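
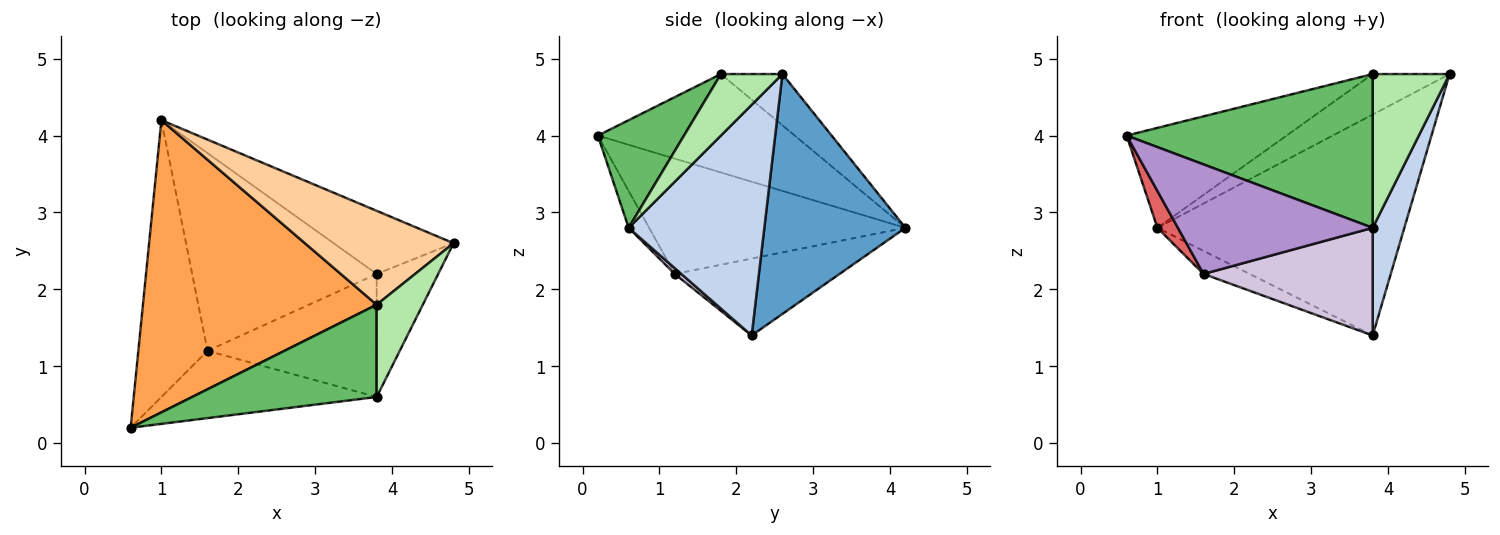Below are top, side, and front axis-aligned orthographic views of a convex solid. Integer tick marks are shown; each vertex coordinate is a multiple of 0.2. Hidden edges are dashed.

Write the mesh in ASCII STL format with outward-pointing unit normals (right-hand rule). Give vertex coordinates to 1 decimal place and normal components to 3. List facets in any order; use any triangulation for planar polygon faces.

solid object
 facet normal 0.482 0.843 -0.241
  outer loop
   vertex 3.8 2.2 1.4
   vertex 1.0 4.2 2.8
   vertex 4.8 2.6 4.8
  endloop
 endfacet
 facet normal 0.943 -0.220 -0.251
  outer loop
   vertex 3.8 0.6 2.8
   vertex 3.8 2.2 1.4
   vertex 4.8 2.6 4.8
  endloop
 endfacet
 facet normal -0.370 0.301 0.879
  outer loop
   vertex 3.8 1.8 4.8
   vertex 1.0 4.2 2.8
   vertex 0.6 0.2 4.0
  endloop
 endfacet
 facet normal -0.302 0.377 0.875
  outer loop
   vertex 3.8 1.8 4.8
   vertex 4.8 2.6 4.8
   vertex 1.0 4.2 2.8
  endloop
 endfacet
 facet normal 0.287 -0.821 0.493
  outer loop
   vertex 3.8 1.8 4.8
   vertex 0.6 0.2 4.0
   vertex 3.8 0.6 2.8
  endloop
 endfacet
 facet normal 0.566 -0.707 0.424
  outer loop
   vertex 3.8 1.8 4.8
   vertex 3.8 0.6 2.8
   vertex 4.8 2.6 4.8
  endloop
 endfacet
 facet normal -0.855 -0.068 -0.513
  outer loop
   vertex 1.6 1.2 2.2
   vertex 0.6 0.2 4.0
   vertex 1.0 4.2 2.8
  endloop
 endfacet
 facet normal -0.382 0.107 -0.918
  outer loop
   vertex 1.6 1.2 2.2
   vertex 1.0 4.2 2.8
   vertex 3.8 2.2 1.4
  endloop
 endfacet
 facet normal -0.089 -0.849 -0.521
  outer loop
   vertex 1.6 1.2 2.2
   vertex 3.8 0.6 2.8
   vertex 0.6 0.2 4.0
  endloop
 endfacet
 facet normal 0.026 -0.658 -0.752
  outer loop
   vertex 1.6 1.2 2.2
   vertex 3.8 2.2 1.4
   vertex 3.8 0.6 2.8
  endloop
 endfacet
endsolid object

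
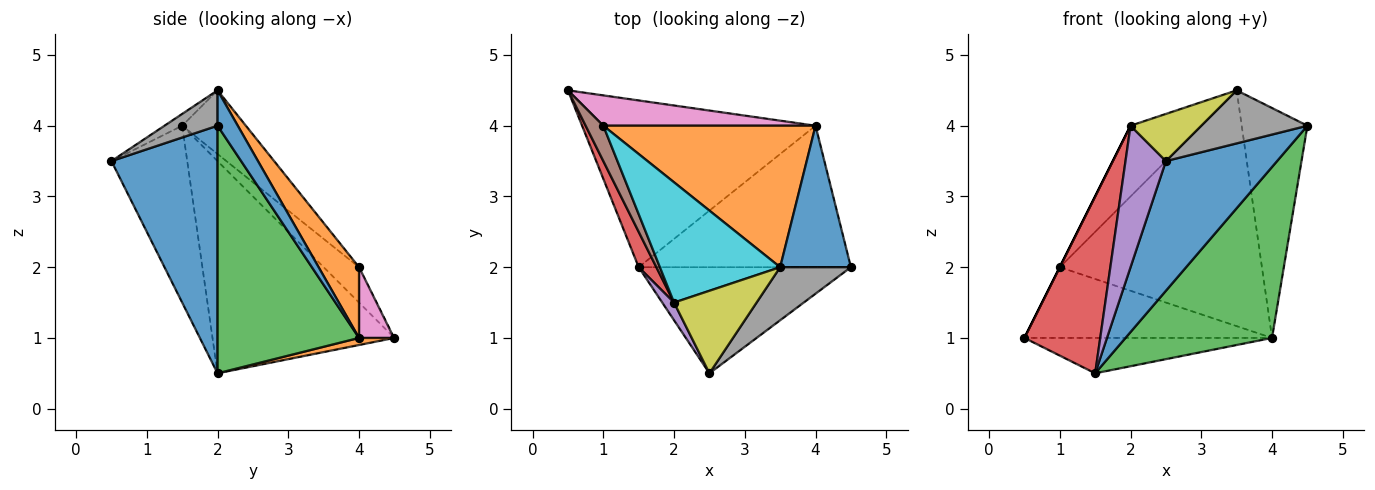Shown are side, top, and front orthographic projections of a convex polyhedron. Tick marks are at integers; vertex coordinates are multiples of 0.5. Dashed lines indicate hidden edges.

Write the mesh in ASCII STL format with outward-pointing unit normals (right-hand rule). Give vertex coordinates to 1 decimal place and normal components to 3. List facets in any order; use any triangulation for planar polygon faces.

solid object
 facet normal 0.594 -0.623 -0.509
  outer loop
   vertex 1.5 2.0 0.5
   vertex 4.5 2.0 4.0
   vertex 2.5 0.5 3.5
  endloop
 endfacet
 facet normal 0.030 0.207 -0.978
  outer loop
   vertex 4.0 4.0 1.0
   vertex 1.5 2.0 0.5
   vertex 0.5 4.5 1.0
  endloop
 endfacet
 facet normal 0.597 -0.618 -0.512
  outer loop
   vertex 4.0 4.0 1.0
   vertex 4.5 2.0 4.0
   vertex 1.5 2.0 0.5
  endloop
 endfacet
 facet normal -0.920 -0.383 0.077
  outer loop
   vertex 2.0 1.5 4.0
   vertex 0.5 4.5 1.0
   vertex 1.5 2.0 0.5
  endloop
 endfacet
 facet normal -0.881 -0.470 0.059
  outer loop
   vertex 2.0 1.5 4.0
   vertex 1.5 2.0 0.5
   vertex 2.5 0.5 3.5
  endloop
 endfacet
 facet normal -0.894 0.000 0.447
  outer loop
   vertex 1.0 4.0 2.0
   vertex 0.5 4.5 1.0
   vertex 2.0 1.5 4.0
  endloop
 endfacet
 facet normal 0.130 0.911 0.391
  outer loop
   vertex 1.0 4.0 2.0
   vertex 4.0 4.0 1.0
   vertex 0.5 4.5 1.0
  endloop
 endfacet
 facet normal 0.333 -0.667 0.667
  outer loop
   vertex 3.5 2.0 4.5
   vertex 2.5 0.5 3.5
   vertex 4.5 2.0 4.0
  endloop
 endfacet
 facet normal -0.123 -0.492 0.862
  outer loop
   vertex 3.5 2.0 4.5
   vertex 2.0 1.5 4.0
   vertex 2.5 0.5 3.5
  endloop
 endfacet
 facet normal -0.415 0.461 0.784
  outer loop
   vertex 3.5 2.0 4.5
   vertex 1.0 4.0 2.0
   vertex 2.0 1.5 4.0
  endloop
 endfacet
 facet normal 0.253 0.824 0.507
  outer loop
   vertex 3.5 2.0 4.5
   vertex 4.5 2.0 4.0
   vertex 4.0 4.0 1.0
  endloop
 endfacet
 facet normal 0.169 0.845 0.507
  outer loop
   vertex 3.5 2.0 4.5
   vertex 4.0 4.0 1.0
   vertex 1.0 4.0 2.0
  endloop
 endfacet
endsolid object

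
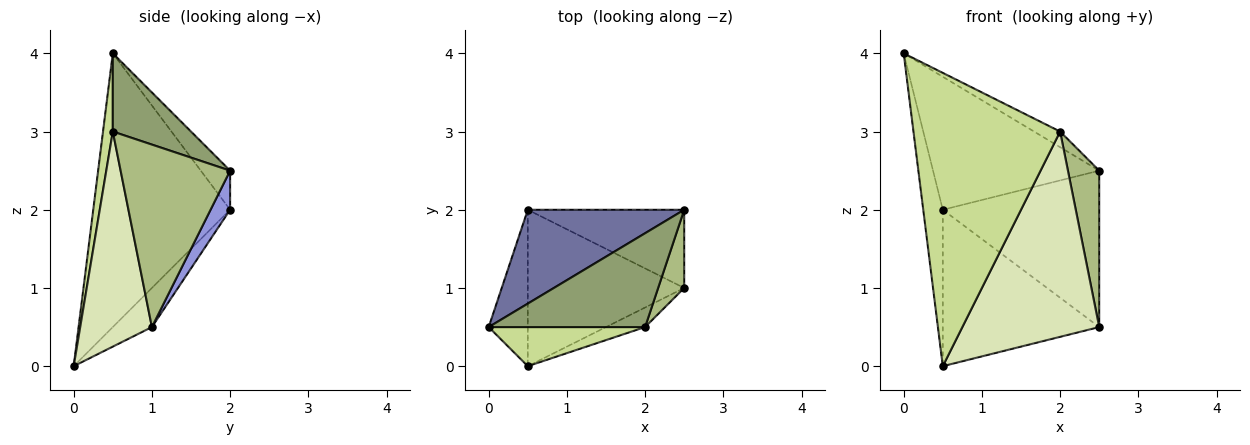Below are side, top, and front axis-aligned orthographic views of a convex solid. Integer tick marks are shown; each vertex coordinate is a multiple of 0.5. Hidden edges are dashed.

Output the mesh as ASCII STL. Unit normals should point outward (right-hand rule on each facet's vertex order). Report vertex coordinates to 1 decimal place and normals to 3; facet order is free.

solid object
 facet normal -0.143 0.809 0.571
  outer loop
   vertex 0.5 2.0 2.0
   vertex 0.0 0.5 4.0
   vertex 2.5 2.0 2.5
  endloop
 endfacet
 facet normal -0.980 0.140 -0.140
  outer loop
   vertex 0.5 2.0 2.0
   vertex 0.5 0.0 0.0
   vertex 0.0 0.5 4.0
  endloop
 endfacet
 facet normal 0.111 0.889 -0.444
  outer loop
   vertex 0.5 2.0 2.0
   vertex 2.5 2.0 2.5
   vertex 2.5 1.0 0.5
  endloop
 endfacet
 facet normal -0.174 0.696 -0.696
  outer loop
   vertex 0.5 2.0 2.0
   vertex 2.5 1.0 0.5
   vertex 0.5 0.0 0.0
  endloop
 endfacet
 facet normal 0.442 0.147 0.885
  outer loop
   vertex 2.0 0.5 3.0
   vertex 2.5 2.0 2.5
   vertex 0.0 0.5 4.0
  endloop
 endfacet
 facet normal 0.953 -0.272 0.136
  outer loop
   vertex 2.0 0.5 3.0
   vertex 2.5 1.0 0.5
   vertex 2.5 2.0 2.5
  endloop
 endfacet
 facet normal 0.066 -0.989 0.132
  outer loop
   vertex 2.0 0.5 3.0
   vertex 0.0 0.5 4.0
   vertex 0.5 0.0 0.0
  endloop
 endfacet
 facet normal 0.462 -0.883 -0.084
  outer loop
   vertex 2.0 0.5 3.0
   vertex 0.5 0.0 0.0
   vertex 2.5 1.0 0.5
  endloop
 endfacet
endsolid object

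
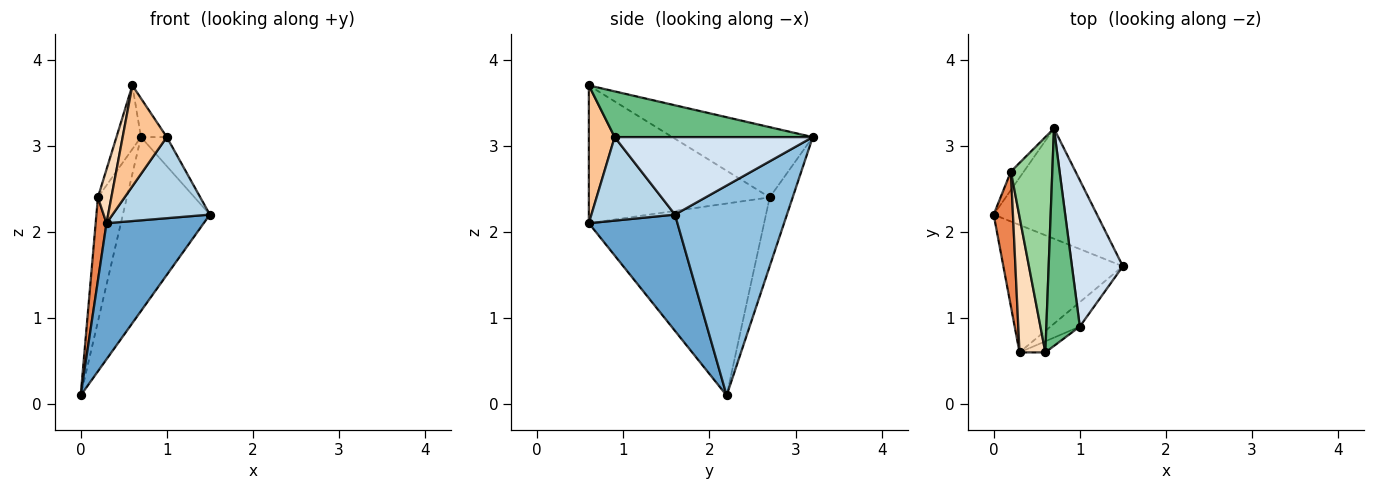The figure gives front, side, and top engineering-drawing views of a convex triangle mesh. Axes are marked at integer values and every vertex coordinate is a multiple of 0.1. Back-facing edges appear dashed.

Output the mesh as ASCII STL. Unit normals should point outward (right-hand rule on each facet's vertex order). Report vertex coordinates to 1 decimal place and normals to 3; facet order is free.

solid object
 facet normal 0.554 -0.608 -0.569
  outer loop
   vertex 0.3 0.6 2.1
   vertex 0.0 2.2 0.1
   vertex 1.5 1.6 2.2
  endloop
 endfacet
 facet normal 0.736 0.572 -0.362
  outer loop
   vertex 0.7 3.2 3.1
   vertex 1.5 1.6 2.2
   vertex 0.0 2.2 0.1
  endloop
 endfacet
 facet normal 0.635 -0.740 -0.223
  outer loop
   vertex 1.0 0.9 3.1
   vertex 0.3 0.6 2.1
   vertex 1.5 1.6 2.2
  endloop
 endfacet
 facet normal 0.831 0.108 0.546
  outer loop
   vertex 1.0 0.9 3.1
   vertex 1.5 1.6 2.2
   vertex 0.7 3.2 3.1
  endloop
 endfacet
 facet normal -0.993 -0.062 0.100
  outer loop
   vertex 0.2 2.7 2.4
   vertex 0.0 2.2 0.1
   vertex 0.3 0.6 2.1
  endloop
 endfacet
 facet normal -0.617 0.779 -0.116
  outer loop
   vertex 0.2 2.7 2.4
   vertex 0.7 3.2 3.1
   vertex 0.0 2.2 0.1
  endloop
 endfacet
 facet normal 0.503 -0.859 -0.094
  outer loop
   vertex 0.6 0.6 3.7
   vertex 0.3 0.6 2.1
   vertex 1.0 0.9 3.1
  endloop
 endfacet
 facet normal -0.980 -0.073 0.184
  outer loop
   vertex 0.6 0.6 3.7
   vertex 0.2 2.7 2.4
   vertex 0.3 0.6 2.1
  endloop
 endfacet
 facet normal 0.803 0.105 0.587
  outer loop
   vertex 0.6 0.6 3.7
   vertex 1.0 0.9 3.1
   vertex 0.7 3.2 3.1
  endloop
 endfacet
 facet normal -0.852 0.149 0.502
  outer loop
   vertex 0.6 0.6 3.7
   vertex 0.7 3.2 3.1
   vertex 0.2 2.7 2.4
  endloop
 endfacet
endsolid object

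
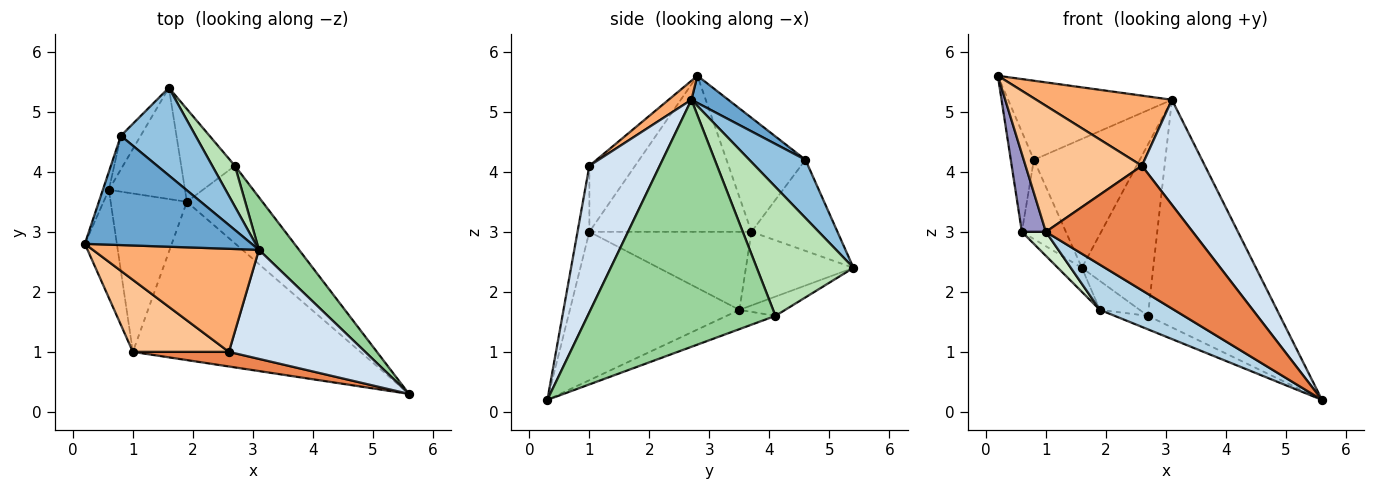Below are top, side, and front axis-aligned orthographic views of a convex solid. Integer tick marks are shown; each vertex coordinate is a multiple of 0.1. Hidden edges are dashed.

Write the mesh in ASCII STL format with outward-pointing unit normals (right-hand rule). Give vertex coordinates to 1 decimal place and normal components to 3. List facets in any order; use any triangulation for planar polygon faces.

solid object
 facet normal 0.131 0.581 0.803
  outer loop
   vertex 3.1 2.7 5.2
   vertex 0.8 4.6 4.2
   vertex 0.2 2.8 5.6
  endloop
 endfacet
 facet normal 0.402 0.757 0.515
  outer loop
   vertex 3.1 2.7 5.2
   vertex 1.6 5.4 2.4
   vertex 0.8 4.6 4.2
  endloop
 endfacet
 facet normal -0.531 -0.232 -0.815
  outer loop
   vertex 1.9 3.5 1.7
   vertex 5.6 0.3 0.2
   vertex 1.0 1.0 3.0
  endloop
 endfacet
 facet normal 0.612 -0.549 0.569
  outer loop
   vertex 2.6 1.0 4.1
   vertex 5.6 0.3 0.2
   vertex 3.1 2.7 5.2
  endloop
 endfacet
 facet normal -0.080 -0.990 0.116
  outer loop
   vertex 2.6 1.0 4.1
   vertex 1.0 1.0 3.0
   vertex 5.6 0.3 0.2
  endloop
 endfacet
 facet normal 0.094 -0.560 0.823
  outer loop
   vertex 2.6 1.0 4.1
   vertex 3.1 2.7 5.2
   vertex 0.2 2.8 5.6
  endloop
 endfacet
 facet normal -0.323 -0.822 0.470
  outer loop
   vertex 2.6 1.0 4.1
   vertex 0.2 2.8 5.6
   vertex 1.0 1.0 3.0
  endloop
 endfacet
 facet normal -0.244 0.166 -0.956
  outer loop
   vertex 2.7 4.1 1.6
   vertex 5.6 0.3 0.2
   vertex 1.9 3.5 1.7
  endloop
 endfacet
 facet normal -0.324 0.282 -0.903
  outer loop
   vertex 2.7 4.1 1.6
   vertex 1.9 3.5 1.7
   vertex 1.6 5.4 2.4
  endloop
 endfacet
 facet normal 0.811 0.570 0.132
  outer loop
   vertex 2.7 4.1 1.6
   vertex 3.1 2.7 5.2
   vertex 5.6 0.3 0.2
  endloop
 endfacet
 facet normal 0.797 0.588 0.140
  outer loop
   vertex 2.7 4.1 1.6
   vertex 1.6 5.4 2.4
   vertex 3.1 2.7 5.2
  endloop
 endfacet
 facet normal -0.711 -0.105 -0.695
  outer loop
   vertex 0.6 3.7 3.0
   vertex 1.9 3.5 1.7
   vertex 1.0 1.0 3.0
  endloop
 endfacet
 facet normal -0.969 -0.144 -0.199
  outer loop
   vertex 0.6 3.7 3.0
   vertex 1.0 1.0 3.0
   vertex 0.2 2.8 5.6
  endloop
 endfacet
 facet normal -0.687 0.153 -0.710
  outer loop
   vertex 0.6 3.7 3.0
   vertex 1.6 5.4 2.4
   vertex 1.9 3.5 1.7
  endloop
 endfacet
 facet normal -0.959 0.280 -0.050
  outer loop
   vertex 0.6 3.7 3.0
   vertex 0.2 2.8 5.6
   vertex 0.8 4.6 4.2
  endloop
 endfacet
 facet normal -0.874 0.447 -0.190
  outer loop
   vertex 0.6 3.7 3.0
   vertex 0.8 4.6 4.2
   vertex 1.6 5.4 2.4
  endloop
 endfacet
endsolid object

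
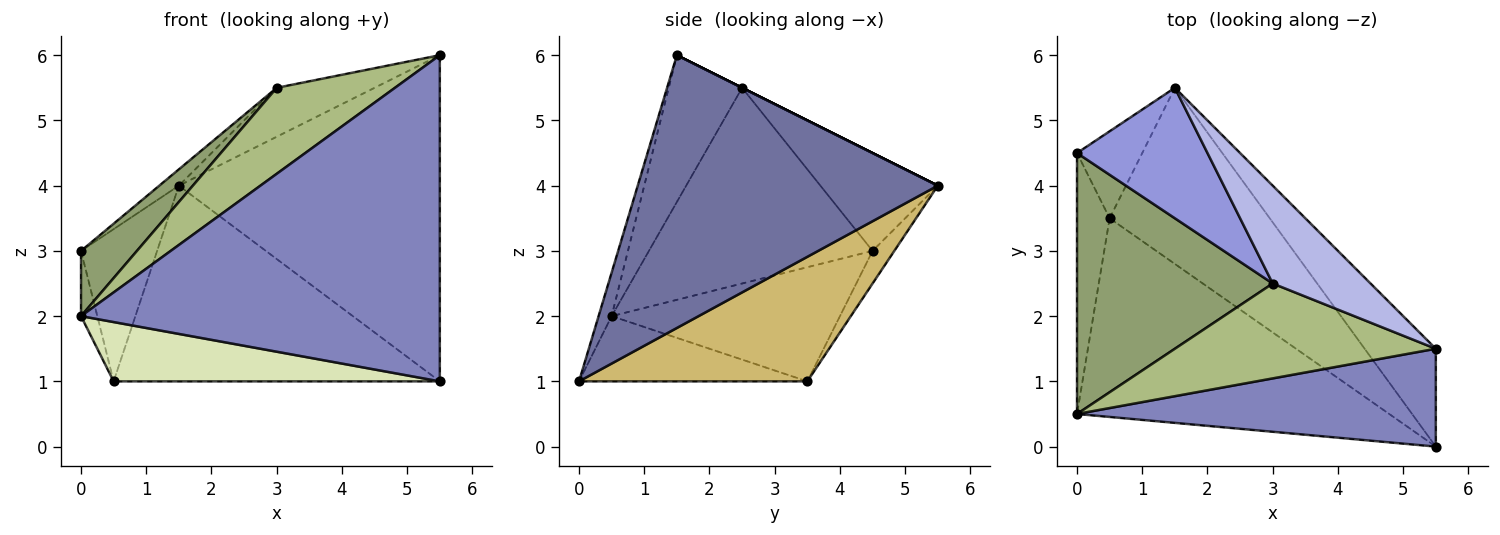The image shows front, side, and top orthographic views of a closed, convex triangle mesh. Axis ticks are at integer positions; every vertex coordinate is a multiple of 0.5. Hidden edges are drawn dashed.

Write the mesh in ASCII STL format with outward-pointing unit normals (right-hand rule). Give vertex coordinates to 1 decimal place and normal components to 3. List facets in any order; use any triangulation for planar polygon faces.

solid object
 facet normal 0.740 0.644 -0.193
  outer loop
   vertex 5.5 0.0 1.0
   vertex 1.5 5.5 4.0
   vertex 5.5 1.5 6.0
  endloop
 endfacet
 facet normal -0.035 -0.957 0.287
  outer loop
   vertex 0.0 0.5 2.0
   vertex 5.5 0.0 1.0
   vertex 5.5 1.5 6.0
  endloop
 endfacet
 facet normal -0.597 0.100 0.796
  outer loop
   vertex 3.0 2.5 5.5
   vertex 1.5 5.5 4.0
   vertex 0.0 4.5 3.0
  endloop
 endfacet
 facet normal 0.000 0.447 0.894
  outer loop
   vertex 3.0 2.5 5.5
   vertex 5.5 1.5 6.0
   vertex 1.5 5.5 4.0
  endloop
 endfacet
 facet normal -0.696 -0.174 0.696
  outer loop
   vertex 3.0 2.5 5.5
   vertex 0.0 4.5 3.0
   vertex 0.0 0.5 2.0
  endloop
 endfacet
 facet normal -0.385 -0.620 0.684
  outer loop
   vertex 3.0 2.5 5.5
   vertex 0.0 0.5 2.0
   vertex 5.5 1.5 6.0
  endloop
 endfacet
 facet normal -0.959 0.069 -0.274
  outer loop
   vertex 0.5 3.5 1.0
   vertex 0.0 0.5 2.0
   vertex 0.0 4.5 3.0
  endloop
 endfacet
 facet normal -0.196 -0.280 -0.940
  outer loop
   vertex 0.5 3.5 1.0
   vertex 5.5 0.0 1.0
   vertex 0.0 0.5 2.0
  endloop
 endfacet
 facet normal -0.241 0.843 -0.482
  outer loop
   vertex 0.5 3.5 1.0
   vertex 0.0 4.5 3.0
   vertex 1.5 5.5 4.0
  endloop
 endfacet
 facet normal 0.462 0.659 -0.593
  outer loop
   vertex 0.5 3.5 1.0
   vertex 1.5 5.5 4.0
   vertex 5.5 0.0 1.0
  endloop
 endfacet
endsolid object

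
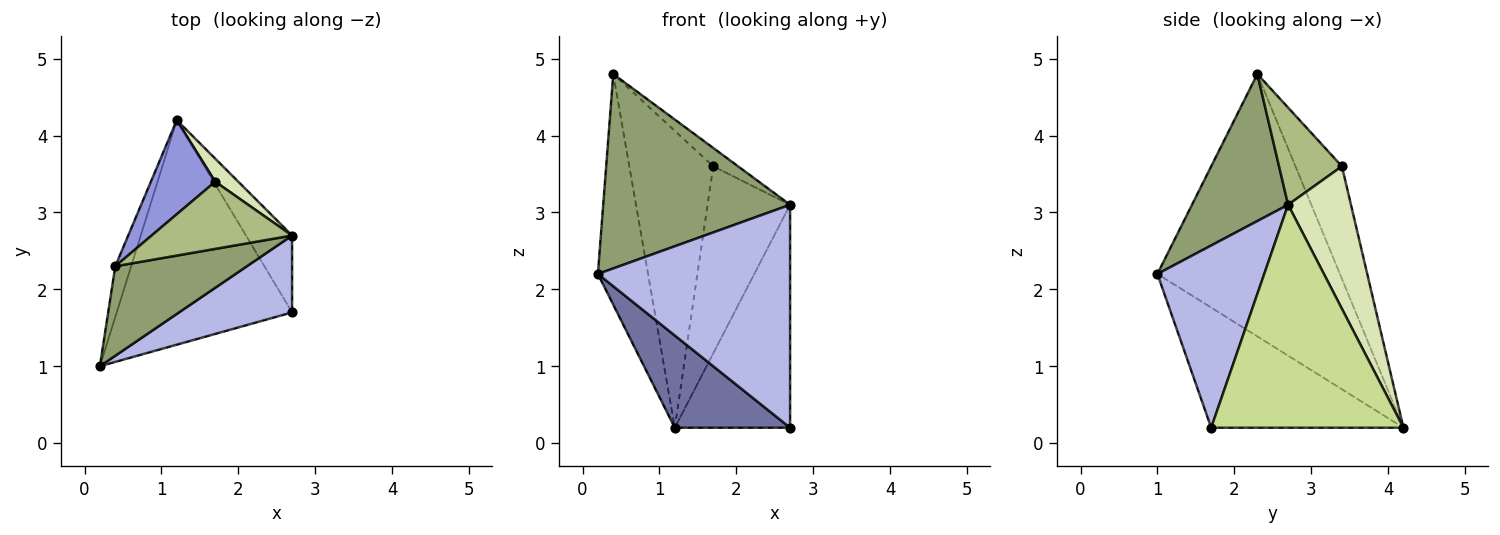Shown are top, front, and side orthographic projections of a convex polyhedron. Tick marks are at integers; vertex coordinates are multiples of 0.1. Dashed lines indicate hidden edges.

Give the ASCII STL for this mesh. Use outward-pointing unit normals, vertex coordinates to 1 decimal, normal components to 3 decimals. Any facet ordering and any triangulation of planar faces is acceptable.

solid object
 facet normal -0.535 -0.321 -0.781
  outer loop
   vertex 1.2 4.2 0.2
   vertex 2.7 1.7 0.2
   vertex 0.2 1.0 2.2
  endloop
 endfacet
 facet normal -0.963 0.264 -0.058
  outer loop
   vertex 0.4 2.3 4.8
   vertex 1.2 4.2 0.2
   vertex 0.2 1.0 2.2
  endloop
 endfacet
 facet normal -0.467 0.843 0.267
  outer loop
   vertex 1.7 3.4 3.6
   vertex 1.2 4.2 0.2
   vertex 0.4 2.3 4.8
  endloop
 endfacet
 facet normal 0.465 -0.837 0.289
  outer loop
   vertex 2.7 2.7 3.1
   vertex 0.2 1.0 2.2
   vertex 2.7 1.7 0.2
  endloop
 endfacet
 facet normal 0.423 -0.823 0.379
  outer loop
   vertex 2.7 2.7 3.1
   vertex 0.4 2.3 4.8
   vertex 0.2 1.0 2.2
  endloop
 endfacet
 facet normal 0.555 0.220 0.802
  outer loop
   vertex 2.7 2.7 3.1
   vertex 1.7 3.4 3.6
   vertex 0.4 2.3 4.8
  endloop
 endfacet
 facet normal 0.844 0.507 -0.175
  outer loop
   vertex 2.7 2.7 3.1
   vertex 2.7 1.7 0.2
   vertex 1.2 4.2 0.2
  endloop
 endfacet
 facet normal 0.603 0.792 0.098
  outer loop
   vertex 2.7 2.7 3.1
   vertex 1.2 4.2 0.2
   vertex 1.7 3.4 3.6
  endloop
 endfacet
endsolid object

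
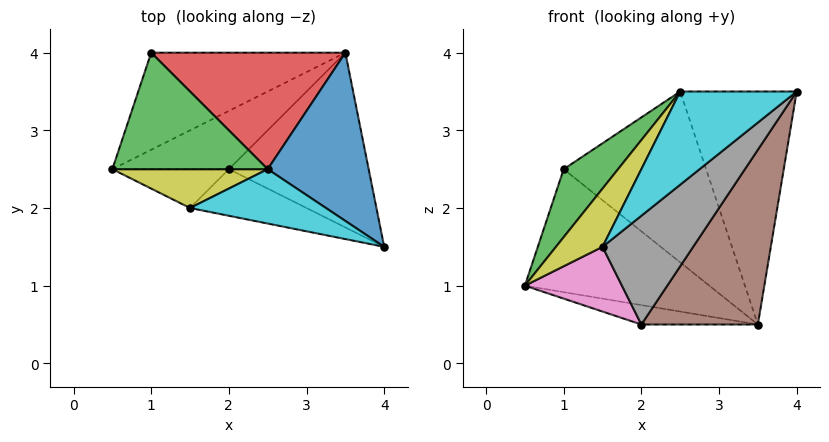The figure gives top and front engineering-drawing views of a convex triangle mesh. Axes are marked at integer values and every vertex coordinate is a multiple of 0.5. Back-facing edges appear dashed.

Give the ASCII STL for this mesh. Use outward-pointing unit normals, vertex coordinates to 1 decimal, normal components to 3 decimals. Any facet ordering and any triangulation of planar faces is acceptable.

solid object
 facet normal 0.475 0.713 0.515
  outer loop
   vertex 2.5 2.5 3.5
   vertex 4.0 1.5 3.5
   vertex 3.5 4.0 0.5
  endloop
 endfacet
 facet normal -0.444 0.703 -0.555
  outer loop
   vertex 1.0 4.0 2.5
   vertex 3.5 4.0 0.5
   vertex 0.5 2.5 1.0
  endloop
 endfacet
 facet normal -0.734 -0.342 0.587
  outer loop
   vertex 1.0 4.0 2.5
   vertex 0.5 2.5 1.0
   vertex 2.5 2.5 3.5
  endloop
 endfacet
 facet normal 0.411 0.753 0.514
  outer loop
   vertex 1.0 4.0 2.5
   vertex 2.5 2.5 3.5
   vertex 3.5 4.0 0.5
  endloop
 endfacet
 facet normal -0.302 0.302 -0.905
  outer loop
   vertex 2.0 2.5 0.5
   vertex 0.5 2.5 1.0
   vertex 3.5 4.0 0.5
  endloop
 endfacet
 facet normal 0.577 -0.577 -0.577
  outer loop
   vertex 2.0 2.5 0.5
   vertex 3.5 4.0 0.5
   vertex 4.0 1.5 3.5
  endloop
 endfacet
 facet normal -0.169 -0.845 -0.507
  outer loop
   vertex 1.5 2.0 1.5
   vertex 0.5 2.5 1.0
   vertex 2.0 2.5 0.5
  endloop
 endfacet
 facet normal 0.130 -0.911 -0.391
  outer loop
   vertex 1.5 2.0 1.5
   vertex 2.0 2.5 0.5
   vertex 4.0 1.5 3.5
  endloop
 endfacet
 facet normal -0.570 -0.684 0.456
  outer loop
   vertex 1.5 2.0 1.5
   vertex 2.5 2.5 3.5
   vertex 0.5 2.5 1.0
  endloop
 endfacet
 facet normal -0.499 -0.749 0.437
  outer loop
   vertex 1.5 2.0 1.5
   vertex 4.0 1.5 3.5
   vertex 2.5 2.5 3.5
  endloop
 endfacet
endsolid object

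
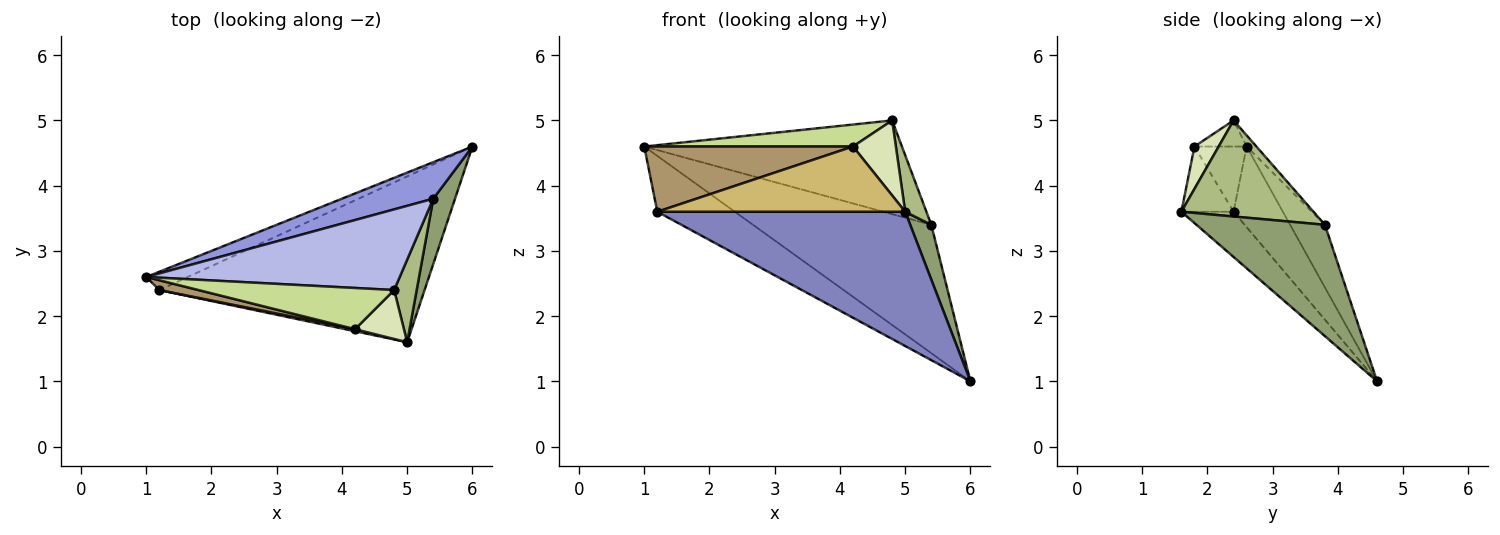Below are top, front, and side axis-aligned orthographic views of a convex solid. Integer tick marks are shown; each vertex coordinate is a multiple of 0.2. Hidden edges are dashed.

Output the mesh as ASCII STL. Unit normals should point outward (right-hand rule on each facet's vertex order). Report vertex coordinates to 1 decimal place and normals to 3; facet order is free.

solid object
 facet normal -0.517 0.814 -0.266
  outer loop
   vertex 1.2 2.4 3.6
   vertex 1.0 2.6 4.6
   vertex 6.0 4.6 1.0
  endloop
 endfacet
 facet normal -0.131 -0.624 -0.770
  outer loop
   vertex 1.2 2.4 3.6
   vertex 6.0 4.6 1.0
   vertex 5.0 1.6 3.6
  endloop
 endfacet
 facet normal -0.184 0.945 0.269
  outer loop
   vertex 5.4 3.8 3.4
   vertex 6.0 4.6 1.0
   vertex 1.0 2.6 4.6
  endloop
 endfacet
 facet normal -0.029 0.758 0.652
  outer loop
   vertex 5.4 3.8 3.4
   vertex 1.0 2.6 4.6
   vertex 4.8 2.4 5.0
  endloop
 endfacet
 facet normal 0.969 -0.159 0.189
  outer loop
   vertex 5.4 3.8 3.4
   vertex 5.0 1.6 3.6
   vertex 6.0 4.6 1.0
  endloop
 endfacet
 facet normal 0.962 -0.154 0.226
  outer loop
   vertex 5.4 3.8 3.4
   vertex 4.8 2.4 5.0
   vertex 5.0 1.6 3.6
  endloop
 endfacet
 facet normal -0.117 -0.467 0.876
  outer loop
   vertex 4.2 1.8 4.6
   vertex 4.8 2.4 5.0
   vertex 1.0 2.6 4.6
  endloop
 endfacet
 facet normal 0.428 -0.757 0.494
  outer loop
   vertex 4.2 1.8 4.6
   vertex 5.0 1.6 3.6
   vertex 4.8 2.4 5.0
  endloop
 endfacet
 facet normal -0.240 -0.960 0.144
  outer loop
   vertex 4.2 1.8 4.6
   vertex 1.0 2.6 4.6
   vertex 1.2 2.4 3.6
  endloop
 endfacet
 facet normal -0.206 -0.978 0.031
  outer loop
   vertex 4.2 1.8 4.6
   vertex 1.2 2.4 3.6
   vertex 5.0 1.6 3.6
  endloop
 endfacet
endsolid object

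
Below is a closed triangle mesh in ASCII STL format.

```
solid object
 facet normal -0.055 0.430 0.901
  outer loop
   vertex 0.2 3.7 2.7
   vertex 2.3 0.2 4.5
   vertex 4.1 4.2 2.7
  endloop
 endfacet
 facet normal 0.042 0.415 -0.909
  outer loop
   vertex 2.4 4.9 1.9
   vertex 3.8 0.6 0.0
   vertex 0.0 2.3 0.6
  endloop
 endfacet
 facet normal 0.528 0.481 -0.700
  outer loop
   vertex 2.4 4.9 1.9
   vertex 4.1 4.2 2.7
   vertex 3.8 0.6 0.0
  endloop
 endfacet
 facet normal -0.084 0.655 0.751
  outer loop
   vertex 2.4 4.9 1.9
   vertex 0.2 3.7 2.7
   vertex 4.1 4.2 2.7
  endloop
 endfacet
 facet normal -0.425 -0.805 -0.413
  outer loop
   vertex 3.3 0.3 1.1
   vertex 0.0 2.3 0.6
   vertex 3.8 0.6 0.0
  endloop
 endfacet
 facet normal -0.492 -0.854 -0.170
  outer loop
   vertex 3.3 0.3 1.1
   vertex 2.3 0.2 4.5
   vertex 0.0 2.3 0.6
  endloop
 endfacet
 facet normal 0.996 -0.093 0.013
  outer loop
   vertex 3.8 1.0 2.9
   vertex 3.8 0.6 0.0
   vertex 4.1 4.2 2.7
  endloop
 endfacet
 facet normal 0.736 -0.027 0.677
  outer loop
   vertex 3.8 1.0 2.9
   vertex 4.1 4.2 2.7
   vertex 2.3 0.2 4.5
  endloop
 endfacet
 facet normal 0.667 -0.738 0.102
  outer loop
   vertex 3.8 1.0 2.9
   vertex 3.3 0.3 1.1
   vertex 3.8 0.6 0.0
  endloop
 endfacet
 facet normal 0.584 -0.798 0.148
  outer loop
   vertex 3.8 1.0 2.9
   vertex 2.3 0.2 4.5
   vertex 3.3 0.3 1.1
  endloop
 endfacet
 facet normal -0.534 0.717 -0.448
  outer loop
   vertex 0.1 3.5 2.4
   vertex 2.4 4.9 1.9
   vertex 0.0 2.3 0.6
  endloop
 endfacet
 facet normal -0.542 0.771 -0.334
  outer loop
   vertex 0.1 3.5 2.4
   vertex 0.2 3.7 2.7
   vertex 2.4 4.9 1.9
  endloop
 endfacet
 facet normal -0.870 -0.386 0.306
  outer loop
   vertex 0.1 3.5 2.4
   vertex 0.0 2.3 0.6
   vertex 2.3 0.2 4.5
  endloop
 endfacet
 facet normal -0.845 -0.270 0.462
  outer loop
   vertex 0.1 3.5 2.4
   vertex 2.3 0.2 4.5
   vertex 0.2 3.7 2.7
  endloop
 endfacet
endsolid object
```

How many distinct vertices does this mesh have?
9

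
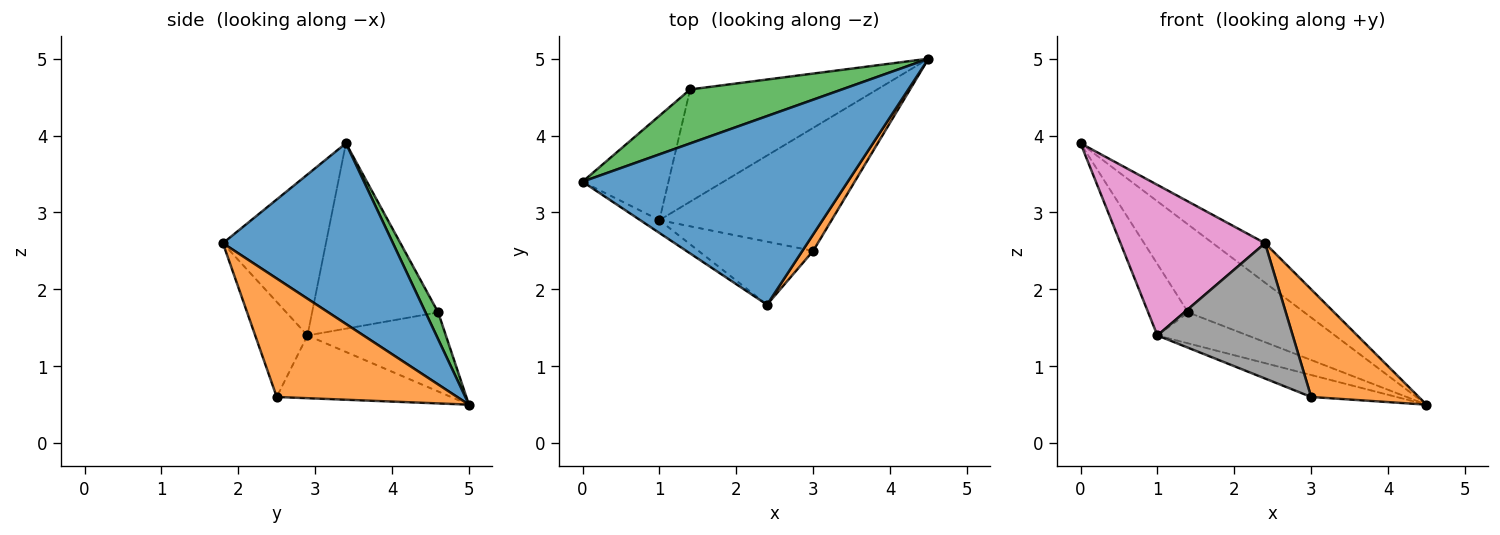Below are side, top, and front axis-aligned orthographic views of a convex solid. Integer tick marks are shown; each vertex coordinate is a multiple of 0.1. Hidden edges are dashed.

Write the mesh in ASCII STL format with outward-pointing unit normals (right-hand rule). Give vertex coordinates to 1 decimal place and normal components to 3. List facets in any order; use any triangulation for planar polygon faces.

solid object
 facet normal 0.555 0.170 0.814
  outer loop
   vertex 2.4 1.8 2.6
   vertex 4.5 5.0 0.5
   vertex 0.0 3.4 3.9
  endloop
 endfacet
 facet normal 0.856 -0.511 0.078
  outer loop
   vertex 3.0 2.5 0.6
   vertex 4.5 5.0 0.5
   vertex 2.4 1.8 2.6
  endloop
 endfacet
 facet normal 0.092 0.848 0.521
  outer loop
   vertex 1.4 4.6 1.7
   vertex 0.0 3.4 3.9
   vertex 4.5 5.0 0.5
  endloop
 endfacet
 facet normal -0.338 0.165 -0.927
  outer loop
   vertex 1.0 2.9 1.4
   vertex 4.5 5.0 0.5
   vertex 3.0 2.5 0.6
  endloop
 endfacet
 facet normal -0.377 0.246 -0.893
  outer loop
   vertex 1.0 2.9 1.4
   vertex 1.4 4.6 1.7
   vertex 4.5 5.0 0.5
  endloop
 endfacet
 facet normal -0.872 0.276 -0.404
  outer loop
   vertex 1.0 2.9 1.4
   vertex 0.0 3.4 3.9
   vertex 1.4 4.6 1.7
  endloop
 endfacet
 facet normal -0.579 -0.812 -0.069
  outer loop
   vertex 1.0 2.9 1.4
   vertex 2.4 1.8 2.6
   vertex 0.0 3.4 3.9
  endloop
 endfacet
 facet normal -0.331 -0.855 -0.399
  outer loop
   vertex 1.0 2.9 1.4
   vertex 3.0 2.5 0.6
   vertex 2.4 1.8 2.6
  endloop
 endfacet
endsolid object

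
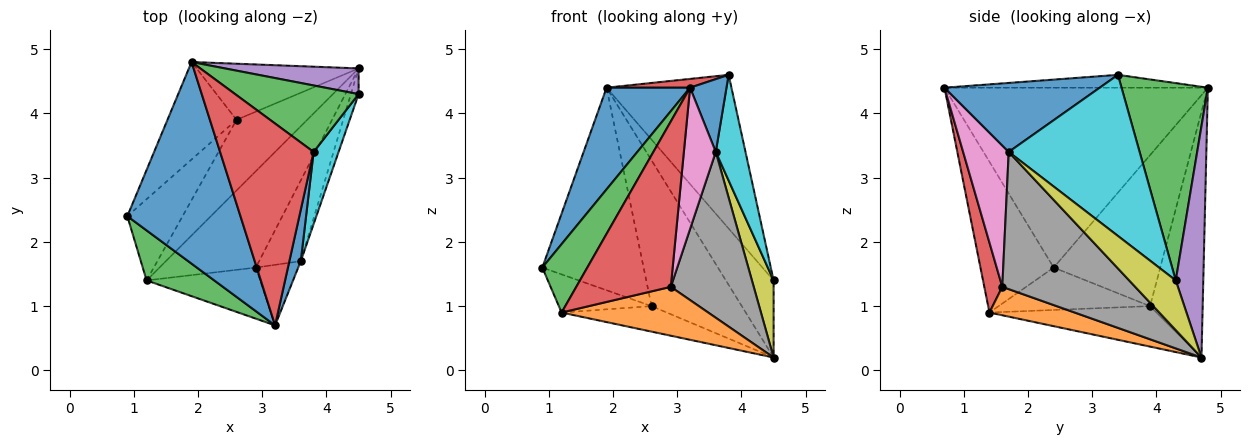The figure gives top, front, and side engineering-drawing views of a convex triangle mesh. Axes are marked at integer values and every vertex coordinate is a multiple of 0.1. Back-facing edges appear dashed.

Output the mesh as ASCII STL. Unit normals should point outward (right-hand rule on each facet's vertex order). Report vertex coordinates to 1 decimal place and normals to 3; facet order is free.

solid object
 facet normal -0.818 -0.259 0.514
  outer loop
   vertex 1.9 4.8 4.4
   vertex 0.9 2.4 1.6
   vertex 3.2 0.7 4.4
  endloop
 endfacet
 facet normal -0.688 0.654 -0.315
  outer loop
   vertex 2.6 3.9 1.0
   vertex 0.9 2.4 1.6
   vertex 1.9 4.8 4.4
  endloop
 endfacet
 facet normal 0.536 0.775 0.335
  outer loop
   vertex 3.8 3.4 4.6
   vertex 4.5 4.3 1.4
   vertex 1.9 4.8 4.4
  endloop
 endfacet
 facet normal -0.136 -0.043 0.990
  outer loop
   vertex 3.8 3.4 4.6
   vertex 1.9 4.8 4.4
   vertex 3.2 0.7 4.4
  endloop
 endfacet
 facet normal 0.480 0.832 0.277
  outer loop
   vertex 4.5 4.7 0.2
   vertex 1.9 4.8 4.4
   vertex 4.5 4.3 1.4
  endloop
 endfacet
 facet normal -0.478 0.820 -0.315
  outer loop
   vertex 4.5 4.7 0.2
   vertex 2.6 3.9 1.0
   vertex 1.9 4.8 4.4
  endloop
 endfacet
 facet normal 0.796 -0.557 -0.239
  outer loop
   vertex 3.6 1.7 3.4
   vertex 3.2 0.7 4.4
   vertex 2.9 1.6 1.3
  endloop
 endfacet
 facet normal 0.822 -0.513 -0.249
  outer loop
   vertex 3.6 1.7 3.4
   vertex 2.9 1.6 1.3
   vertex 4.5 4.7 0.2
  endloop
 endfacet
 facet normal 0.898 -0.418 -0.139
  outer loop
   vertex 3.6 1.7 3.4
   vertex 4.5 4.7 0.2
   vertex 4.5 4.3 1.4
  endloop
 endfacet
 facet normal 0.964 -0.219 0.149
  outer loop
   vertex 3.6 1.7 3.4
   vertex 4.5 4.3 1.4
   vertex 3.8 3.4 4.6
  endloop
 endfacet
 facet normal 0.961 -0.225 0.159
  outer loop
   vertex 3.6 1.7 3.4
   vertex 3.8 3.4 4.6
   vertex 3.2 0.7 4.4
  endloop
 endfacet
 facet normal 0.254 -0.437 -0.863
  outer loop
   vertex 1.2 1.4 0.9
   vertex 4.5 4.7 0.2
   vertex 2.9 1.6 1.3
  endloop
 endfacet
 facet normal -0.796 -0.489 0.357
  outer loop
   vertex 1.2 1.4 0.9
   vertex 3.2 0.7 4.4
   vertex 0.9 2.4 1.6
  endloop
 endfacet
 facet normal 0.179 -0.940 -0.290
  outer loop
   vertex 1.2 1.4 0.9
   vertex 2.9 1.6 1.3
   vertex 3.2 0.7 4.4
  endloop
 endfacet
 facet normal -0.570 0.349 -0.743
  outer loop
   vertex 1.2 1.4 0.9
   vertex 0.9 2.4 1.6
   vertex 2.6 3.9 1.0
  endloop
 endfacet
 facet normal -0.474 0.299 -0.828
  outer loop
   vertex 1.2 1.4 0.9
   vertex 2.6 3.9 1.0
   vertex 4.5 4.7 0.2
  endloop
 endfacet
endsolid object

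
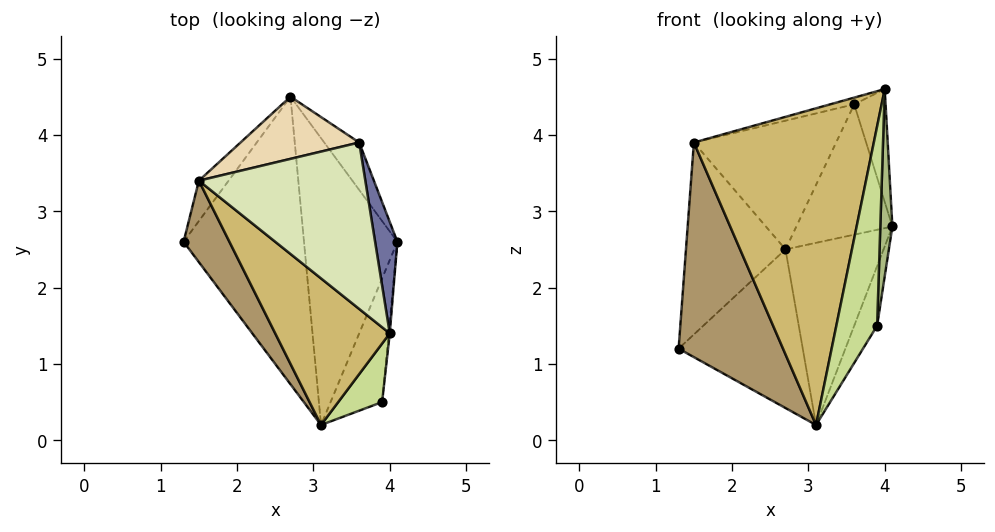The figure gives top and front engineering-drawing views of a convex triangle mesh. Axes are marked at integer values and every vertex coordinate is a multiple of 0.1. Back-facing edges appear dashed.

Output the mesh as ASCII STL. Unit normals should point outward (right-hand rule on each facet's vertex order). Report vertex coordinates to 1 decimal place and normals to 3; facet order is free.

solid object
 facet normal 0.971 0.169 0.166
  outer loop
   vertex 3.6 3.9 4.4
   vertex 4.0 1.4 4.6
   vertex 4.1 2.6 2.8
  endloop
 endfacet
 facet normal 0.156 0.477 -0.865
  outer loop
   vertex 2.7 4.5 2.5
   vertex 3.1 0.2 0.2
   vertex 1.3 2.6 1.2
  endloop
 endfacet
 facet normal 0.672 0.397 -0.625
  outer loop
   vertex 2.7 4.5 2.5
   vertex 4.1 2.6 2.8
   vertex 3.1 0.2 0.2
  endloop
 endfacet
 facet normal 0.803 0.560 -0.204
  outer loop
   vertex 2.7 4.5 2.5
   vertex 3.6 3.9 4.4
   vertex 4.1 2.6 2.8
  endloop
 endfacet
 facet normal 0.793 0.264 -0.549
  outer loop
   vertex 3.9 0.5 1.5
   vertex 3.1 0.2 0.2
   vertex 4.1 2.6 2.8
  endloop
 endfacet
 facet normal 0.996 -0.091 -0.006
  outer loop
   vertex 3.9 0.5 1.5
   vertex 4.1 2.6 2.8
   vertex 4.0 1.4 4.6
  endloop
 endfacet
 facet normal -0.098 -0.955 0.280
  outer loop
   vertex 3.9 0.5 1.5
   vertex 4.0 1.4 4.6
   vertex 3.1 0.2 0.2
  endloop
 endfacet
 facet normal -0.240 0.039 0.970
  outer loop
   vertex 1.5 3.4 3.9
   vertex 4.0 1.4 4.6
   vertex 3.6 3.9 4.4
  endloop
 endfacet
 facet normal -0.724 -0.645 0.245
  outer loop
   vertex 1.5 3.4 3.9
   vertex 1.3 2.6 1.2
   vertex 3.1 0.2 0.2
  endloop
 endfacet
 facet normal -0.645 -0.694 0.321
  outer loop
   vertex 1.5 3.4 3.9
   vertex 3.1 0.2 0.2
   vertex 4.0 1.4 4.6
  endloop
 endfacet
 facet normal -0.751 0.646 -0.136
  outer loop
   vertex 1.5 3.4 3.9
   vertex 2.7 4.5 2.5
   vertex 1.3 2.6 1.2
  endloop
 endfacet
 facet normal -0.303 0.858 0.415
  outer loop
   vertex 1.5 3.4 3.9
   vertex 3.6 3.9 4.4
   vertex 2.7 4.5 2.5
  endloop
 endfacet
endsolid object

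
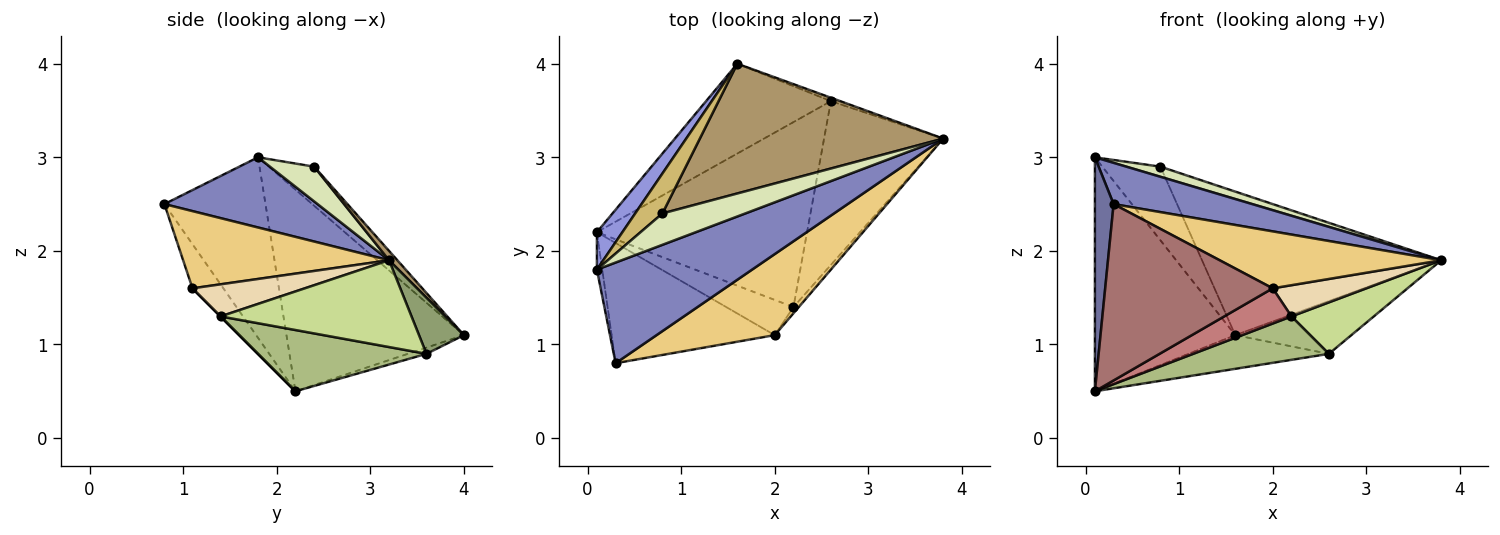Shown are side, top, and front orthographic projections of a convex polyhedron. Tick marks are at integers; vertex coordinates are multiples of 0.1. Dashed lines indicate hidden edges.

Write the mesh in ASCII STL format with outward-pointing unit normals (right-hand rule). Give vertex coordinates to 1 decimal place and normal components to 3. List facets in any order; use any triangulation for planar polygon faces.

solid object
 facet normal -0.983 -0.182 -0.029
  outer loop
   vertex 0.1 1.8 3.0
   vertex 0.1 2.2 0.5
   vertex 0.3 0.8 2.5
  endloop
 endfacet
 facet normal 0.386 -0.350 0.854
  outer loop
   vertex 0.1 1.8 3.0
   vertex 0.3 0.8 2.5
   vertex 3.8 3.2 1.9
  endloop
 endfacet
 facet normal -0.780 0.617 0.099
  outer loop
   vertex 1.6 4.0 1.1
   vertex 0.1 2.2 0.5
   vertex 0.1 1.8 3.0
  endloop
 endfacet
 facet normal -0.047 0.351 -0.935
  outer loop
   vertex 2.6 3.6 0.9
   vertex 0.1 2.2 0.5
   vertex 1.6 4.0 1.1
  endloop
 endfacet
 facet normal 0.360 0.931 -0.060
  outer loop
   vertex 2.6 3.6 0.9
   vertex 1.6 4.0 1.1
   vertex 3.8 3.2 1.9
  endloop
 endfacet
 facet normal 0.273 -0.220 -0.937
  outer loop
   vertex 2.6 3.6 0.9
   vertex 2.2 1.4 1.3
   vertex 0.1 2.2 0.5
  endloop
 endfacet
 facet normal 0.571 -0.246 -0.783
  outer loop
   vertex 2.6 3.6 0.9
   vertex 3.8 3.2 1.9
   vertex 2.2 1.4 1.3
  endloop
 endfacet
 facet normal 0.371 -0.285 0.884
  outer loop
   vertex 0.8 2.4 2.9
   vertex 0.1 1.8 3.0
   vertex 3.8 3.2 1.9
  endloop
 endfacet
 facet normal 0.026 0.741 0.671
  outer loop
   vertex 0.8 2.4 2.9
   vertex 3.8 3.2 1.9
   vertex 1.6 4.0 1.1
  endloop
 endfacet
 facet normal -0.565 0.725 0.393
  outer loop
   vertex 0.8 2.4 2.9
   vertex 1.6 4.0 1.1
   vertex 0.1 1.8 3.0
  endloop
 endfacet
 facet normal 0.471 -0.507 0.721
  outer loop
   vertex 2.0 1.1 1.6
   vertex 3.8 3.2 1.9
   vertex 0.3 0.8 2.5
  endloop
 endfacet
 facet normal 0.762 -0.635 -0.127
  outer loop
   vertex 2.0 1.1 1.6
   vertex 2.2 1.4 1.3
   vertex 3.8 3.2 1.9
  endloop
 endfacet
 facet normal -0.151 -0.817 -0.557
  outer loop
   vertex 2.0 1.1 1.6
   vertex 0.3 0.8 2.5
   vertex 0.1 2.2 0.5
  endloop
 endfacet
 facet normal 0.000 -0.707 -0.707
  outer loop
   vertex 2.0 1.1 1.6
   vertex 0.1 2.2 0.5
   vertex 2.2 1.4 1.3
  endloop
 endfacet
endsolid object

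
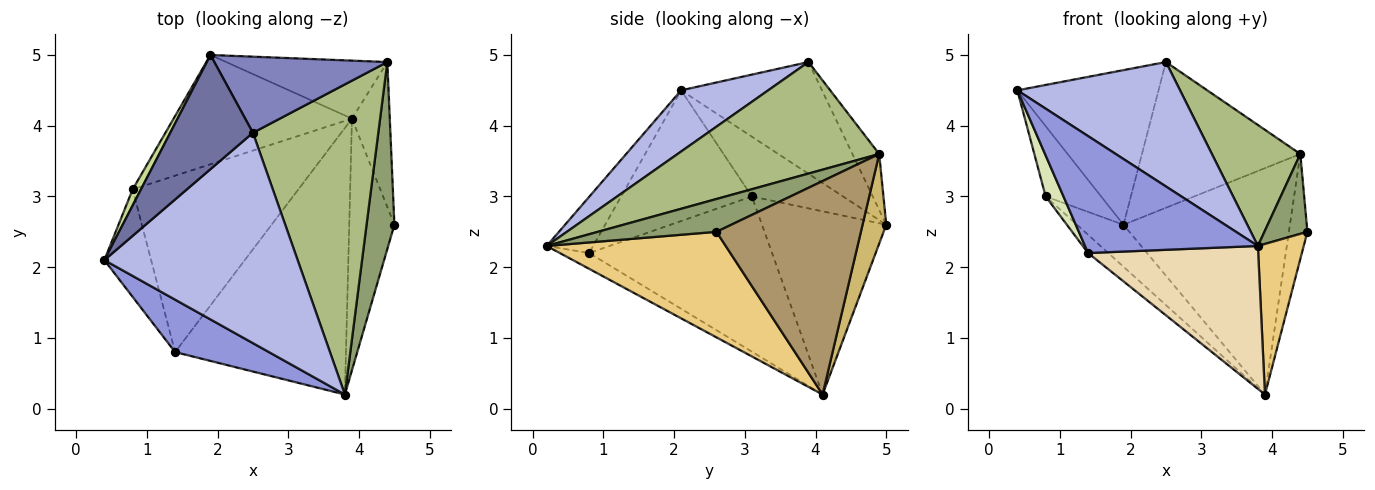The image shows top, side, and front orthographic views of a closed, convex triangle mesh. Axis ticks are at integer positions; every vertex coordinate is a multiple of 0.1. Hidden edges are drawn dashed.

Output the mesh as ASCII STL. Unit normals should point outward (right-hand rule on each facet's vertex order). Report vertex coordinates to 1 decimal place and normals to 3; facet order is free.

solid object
 facet normal -0.626 0.627 0.463
  outer loop
   vertex 2.5 3.9 4.9
   vertex 1.9 5.0 2.6
   vertex 0.4 2.1 4.5
  endloop
 endfacet
 facet normal -0.148 0.877 0.458
  outer loop
   vertex 4.4 4.9 3.6
   vertex 1.9 5.0 2.6
   vertex 2.5 3.9 4.9
  endloop
 endfacet
 facet normal -0.238 -0.886 0.397
  outer loop
   vertex 3.8 0.2 2.3
   vertex 0.4 2.1 4.5
   vertex 1.4 0.8 2.2
  endloop
 endfacet
 facet normal 0.263 -0.491 0.830
  outer loop
   vertex 3.8 0.2 2.3
   vertex 2.5 3.9 4.9
   vertex 0.4 2.1 4.5
  endloop
 endfacet
 facet normal 0.735 -0.266 0.624
  outer loop
   vertex 3.8 0.2 2.3
   vertex 4.5 2.6 2.5
   vertex 4.4 4.9 3.6
  endloop
 endfacet
 facet normal 0.638 -0.280 0.717
  outer loop
   vertex 3.8 0.2 2.3
   vertex 4.4 4.9 3.6
   vertex 2.5 3.9 4.9
  endloop
 endfacet
 facet normal -0.848 0.516 0.118
  outer loop
   vertex 0.8 3.1 3.0
   vertex 0.4 2.1 4.5
   vertex 1.9 5.0 2.6
  endloop
 endfacet
 facet normal -0.934 -0.127 -0.334
  outer loop
   vertex 0.8 3.1 3.0
   vertex 1.4 0.8 2.2
   vertex 0.4 2.1 4.5
  endloop
 endfacet
 facet normal 0.977 0.125 -0.173
  outer loop
   vertex 3.9 4.1 0.2
   vertex 4.4 4.9 3.6
   vertex 4.5 2.6 2.5
  endloop
 endfacet
 facet normal 0.137 0.960 -0.246
  outer loop
   vertex 3.9 4.1 0.2
   vertex 1.9 5.0 2.6
   vertex 4.4 4.9 3.6
  endloop
 endfacet
 facet normal 0.895 -0.229 -0.383
  outer loop
   vertex 3.9 4.1 0.2
   vertex 4.5 2.6 2.5
   vertex 3.8 0.2 2.3
  endloop
 endfacet
 facet normal -0.081 -0.471 -0.878
  outer loop
   vertex 3.9 4.1 0.2
   vertex 3.8 0.2 2.3
   vertex 1.4 0.8 2.2
  endloop
 endfacet
 facet normal -0.692 0.259 -0.674
  outer loop
   vertex 3.9 4.1 0.2
   vertex 0.8 3.1 3.0
   vertex 1.9 5.0 2.6
  endloop
 endfacet
 facet normal -0.682 0.075 -0.728
  outer loop
   vertex 3.9 4.1 0.2
   vertex 1.4 0.8 2.2
   vertex 0.8 3.1 3.0
  endloop
 endfacet
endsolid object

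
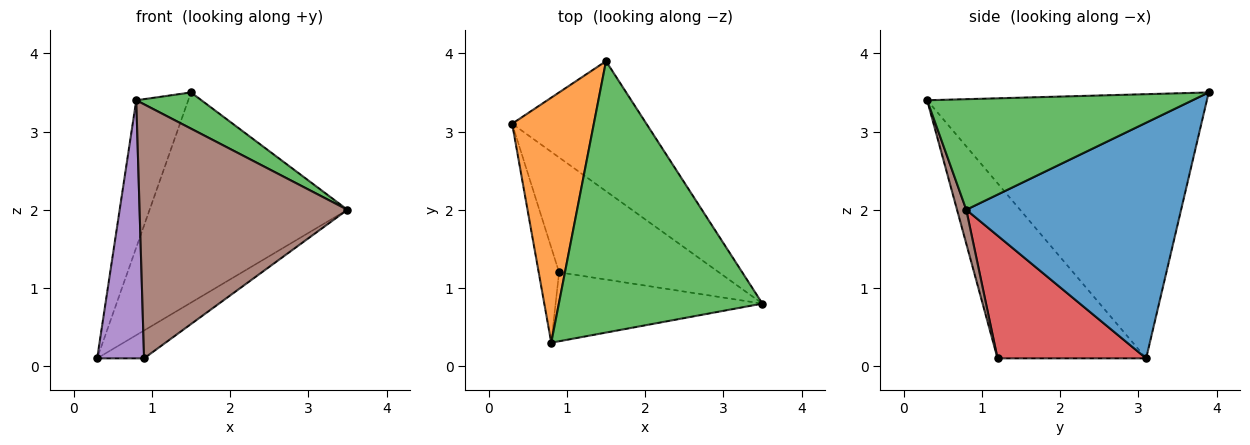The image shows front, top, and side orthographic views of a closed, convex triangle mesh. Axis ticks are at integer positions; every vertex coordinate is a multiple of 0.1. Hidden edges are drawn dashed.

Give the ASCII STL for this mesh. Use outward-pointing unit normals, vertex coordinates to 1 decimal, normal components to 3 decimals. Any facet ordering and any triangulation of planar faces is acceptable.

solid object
 facet normal 0.678 0.625 -0.386
  outer loop
   vertex 1.5 3.9 3.5
   vertex 3.5 0.8 2.0
   vertex 0.3 3.1 0.1
  endloop
 endfacet
 facet normal -0.941 0.175 0.291
  outer loop
   vertex 1.5 3.9 3.5
   vertex 0.3 3.1 0.1
   vertex 0.8 0.3 3.4
  endloop
 endfacet
 facet normal 0.474 -0.116 0.873
  outer loop
   vertex 1.5 3.9 3.5
   vertex 0.8 0.3 3.4
   vertex 3.5 0.8 2.0
  endloop
 endfacet
 facet normal 0.598 0.189 -0.779
  outer loop
   vertex 0.9 1.2 0.1
   vertex 0.3 3.1 0.1
   vertex 3.5 0.8 2.0
  endloop
 endfacet
 facet normal -0.948 -0.299 -0.110
  outer loop
   vertex 0.9 1.2 0.1
   vertex 0.8 0.3 3.4
   vertex 0.3 3.1 0.1
  endloop
 endfacet
 facet normal 0.043 -0.964 -0.262
  outer loop
   vertex 0.9 1.2 0.1
   vertex 3.5 0.8 2.0
   vertex 0.8 0.3 3.4
  endloop
 endfacet
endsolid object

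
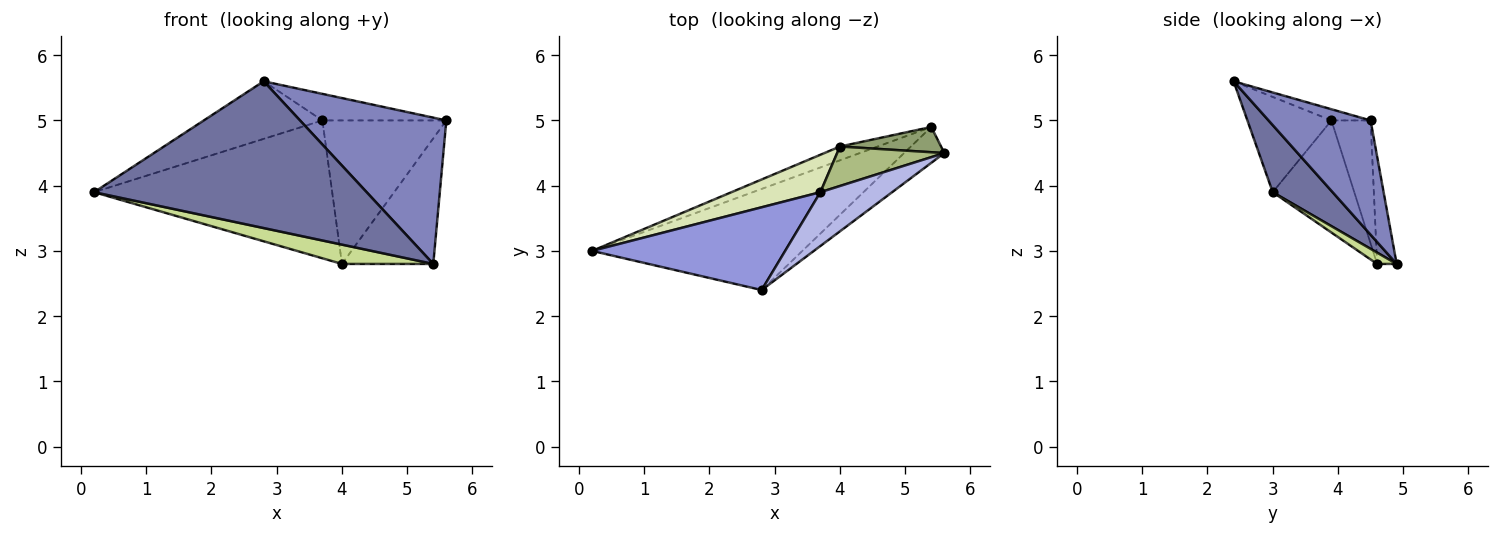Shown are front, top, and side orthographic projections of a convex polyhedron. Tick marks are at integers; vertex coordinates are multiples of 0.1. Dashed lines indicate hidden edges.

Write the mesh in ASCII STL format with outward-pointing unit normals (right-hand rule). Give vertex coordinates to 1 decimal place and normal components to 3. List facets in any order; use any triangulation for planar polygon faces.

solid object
 facet normal 0.178 -0.810 -0.558
  outer loop
   vertex 5.4 4.9 2.8
   vertex 2.8 2.4 5.6
   vertex 0.2 3.0 3.9
  endloop
 endfacet
 facet normal 0.561 -0.804 -0.197
  outer loop
   vertex 5.4 4.9 2.8
   vertex 5.6 4.5 5.0
   vertex 2.8 2.4 5.6
  endloop
 endfacet
 facet normal -0.375 0.529 0.761
  outer loop
   vertex 3.7 3.9 5.0
   vertex 0.2 3.0 3.9
   vertex 2.8 2.4 5.6
  endloop
 endfacet
 facet normal -0.138 0.438 0.888
  outer loop
   vertex 3.7 3.9 5.0
   vertex 2.8 2.4 5.6
   vertex 5.6 4.5 5.0
  endloop
 endfacet
 facet normal -0.206 0.959 0.193
  outer loop
   vertex 4.0 4.6 2.8
   vertex 5.6 4.5 5.0
   vertex 5.4 4.9 2.8
  endloop
 endfacet
 facet normal -0.291 0.922 0.254
  outer loop
   vertex 4.0 4.6 2.8
   vertex 3.7 3.9 5.0
   vertex 5.6 4.5 5.0
  endloop
 endfacet
 facet normal 0.172 -0.802 -0.573
  outer loop
   vertex 4.0 4.6 2.8
   vertex 5.4 4.9 2.8
   vertex 0.2 3.0 3.9
  endloop
 endfacet
 facet normal -0.314 0.916 0.249
  outer loop
   vertex 4.0 4.6 2.8
   vertex 0.2 3.0 3.9
   vertex 3.7 3.9 5.0
  endloop
 endfacet
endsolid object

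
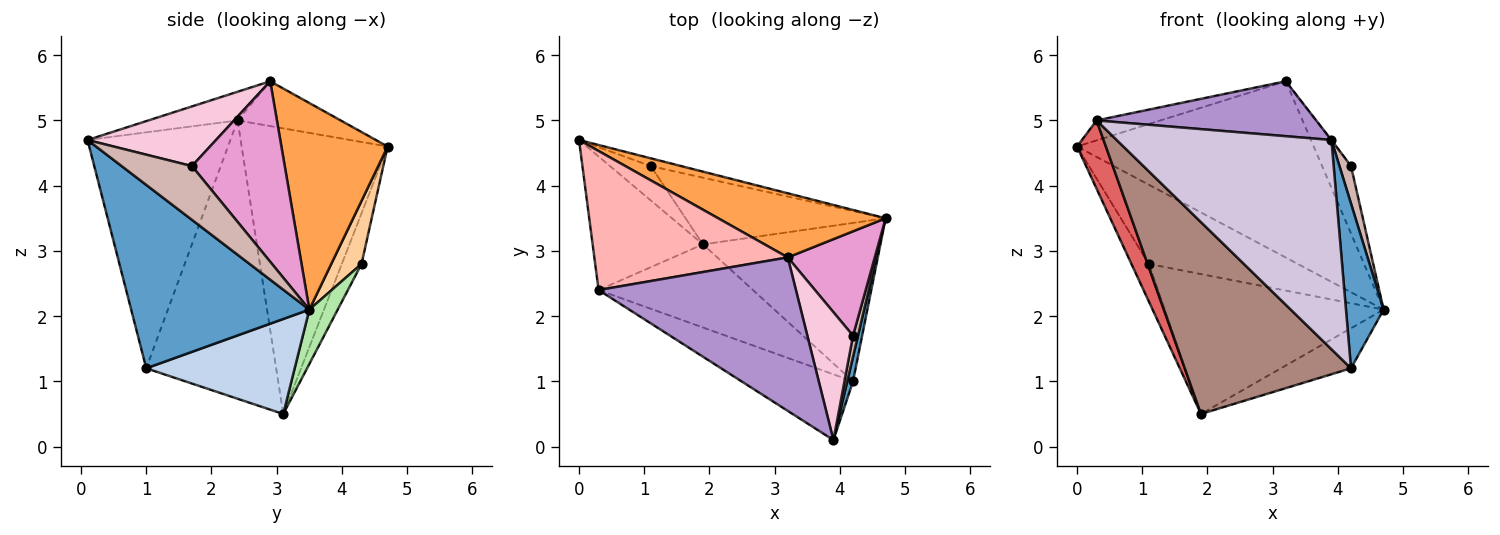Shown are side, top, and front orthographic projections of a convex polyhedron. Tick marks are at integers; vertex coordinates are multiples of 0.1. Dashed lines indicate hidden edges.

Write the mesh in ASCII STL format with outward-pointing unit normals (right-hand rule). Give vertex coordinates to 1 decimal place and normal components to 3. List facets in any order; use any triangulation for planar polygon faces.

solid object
 facet normal 0.978 -0.207 0.031
  outer loop
   vertex 4.2 1.0 1.2
   vertex 4.7 3.5 2.1
   vertex 3.9 0.1 4.7
  endloop
 endfacet
 facet normal 0.461 0.218 -0.860
  outer loop
   vertex 4.2 1.0 1.2
   vertex 1.9 3.1 0.5
   vertex 4.7 3.5 2.1
  endloop
 endfacet
 facet normal 0.389 0.866 0.315
  outer loop
   vertex 3.2 2.9 5.6
   vertex 4.7 3.5 2.1
   vertex 0.0 4.7 4.6
  endloop
 endfacet
 facet normal 0.198 0.975 -0.096
  outer loop
   vertex 1.1 4.3 2.8
   vertex 0.0 4.7 4.6
   vertex 4.7 3.5 2.1
  endloop
 endfacet
 facet normal -0.642 0.565 -0.518
  outer loop
   vertex 1.1 4.3 2.8
   vertex 1.9 3.1 0.5
   vertex 0.0 4.7 4.6
  endloop
 endfacet
 facet normal 0.116 0.897 -0.427
  outer loop
   vertex 1.1 4.3 2.8
   vertex 4.7 3.5 2.1
   vertex 1.9 3.1 0.5
  endloop
 endfacet
 facet normal -0.917 -0.181 -0.354
  outer loop
   vertex 0.3 2.4 5.0
   vertex 0.0 4.7 4.6
   vertex 1.9 3.1 0.5
  endloop
 endfacet
 facet normal -0.224 0.139 0.965
  outer loop
   vertex 0.3 2.4 5.0
   vertex 3.2 2.9 5.6
   vertex 0.0 4.7 4.6
  endloop
 endfacet
 facet normal -0.135 -0.334 0.933
  outer loop
   vertex 0.3 2.4 5.0
   vertex 3.9 0.1 4.7
   vertex 3.2 2.9 5.6
  endloop
 endfacet
 facet normal -0.536 -0.806 -0.253
  outer loop
   vertex 0.3 2.4 5.0
   vertex 4.2 1.0 1.2
   vertex 3.9 0.1 4.7
  endloop
 endfacet
 facet normal -0.583 -0.746 -0.323
  outer loop
   vertex 0.3 2.4 5.0
   vertex 1.9 3.1 0.5
   vertex 4.2 1.0 1.2
  endloop
 endfacet
 facet normal 0.983 -0.161 0.091
  outer loop
   vertex 4.2 1.7 4.3
   vertex 3.9 0.1 4.7
   vertex 4.7 3.5 2.1
  endloop
 endfacet
 facet normal 0.867 0.270 0.418
  outer loop
   vertex 4.2 1.7 4.3
   vertex 4.7 3.5 2.1
   vertex 3.2 2.9 5.6
  endloop
 endfacet
 facet normal 0.794 0.003 0.608
  outer loop
   vertex 4.2 1.7 4.3
   vertex 3.2 2.9 5.6
   vertex 3.9 0.1 4.7
  endloop
 endfacet
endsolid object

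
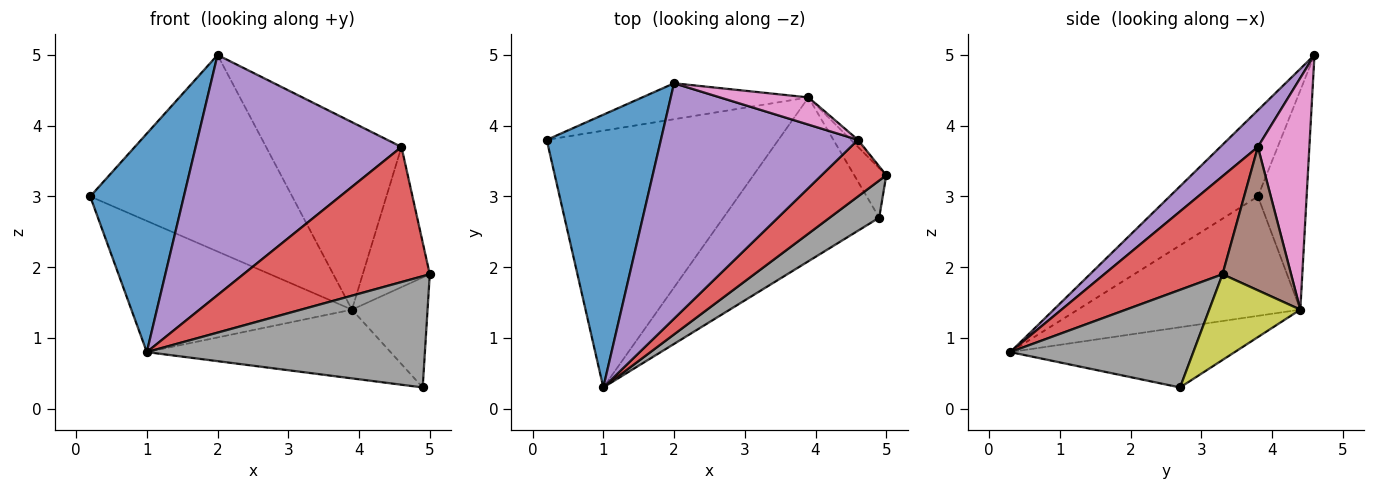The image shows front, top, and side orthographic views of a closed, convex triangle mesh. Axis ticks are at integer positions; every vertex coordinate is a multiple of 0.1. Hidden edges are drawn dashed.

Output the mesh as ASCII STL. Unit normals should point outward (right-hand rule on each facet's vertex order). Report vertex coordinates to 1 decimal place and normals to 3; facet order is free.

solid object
 facet normal -0.508 -0.539 0.672
  outer loop
   vertex 2.0 4.6 5.0
   vertex 0.2 3.8 3.0
   vertex 1.0 0.3 0.8
  endloop
 endfacet
 facet normal -0.417 0.413 -0.809
  outer loop
   vertex 3.9 4.4 1.4
   vertex 1.0 0.3 0.8
   vertex 0.2 3.8 3.0
  endloop
 endfacet
 facet normal -0.231 0.957 -0.175
  outer loop
   vertex 3.9 4.4 1.4
   vertex 0.2 3.8 3.0
   vertex 2.0 4.6 5.0
  endloop
 endfacet
 facet normal 0.505 -0.796 0.333
  outer loop
   vertex 4.6 3.8 3.7
   vertex 1.0 0.3 0.8
   vertex 5.0 3.3 1.9
  endloop
 endfacet
 facet normal 0.129 -0.708 0.694
  outer loop
   vertex 4.6 3.8 3.7
   vertex 2.0 4.6 5.0
   vertex 1.0 0.3 0.8
  endloop
 endfacet
 facet normal 0.715 0.699 -0.035
  outer loop
   vertex 4.6 3.8 3.7
   vertex 5.0 3.3 1.9
   vertex 3.9 4.4 1.4
  endloop
 endfacet
 facet normal 0.352 0.926 0.134
  outer loop
   vertex 4.6 3.8 3.7
   vertex 3.9 4.4 1.4
   vertex 2.0 4.6 5.0
  endloop
 endfacet
 facet normal 0.530 -0.805 0.269
  outer loop
   vertex 4.9 2.7 0.3
   vertex 5.0 3.3 1.9
   vertex 1.0 0.3 0.8
  endloop
 endfacet
 facet normal 0.739 0.614 -0.276
  outer loop
   vertex 4.9 2.7 0.3
   vertex 3.9 4.4 1.4
   vertex 5.0 3.3 1.9
  endloop
 endfacet
 facet normal -0.336 0.365 -0.869
  outer loop
   vertex 4.9 2.7 0.3
   vertex 1.0 0.3 0.8
   vertex 3.9 4.4 1.4
  endloop
 endfacet
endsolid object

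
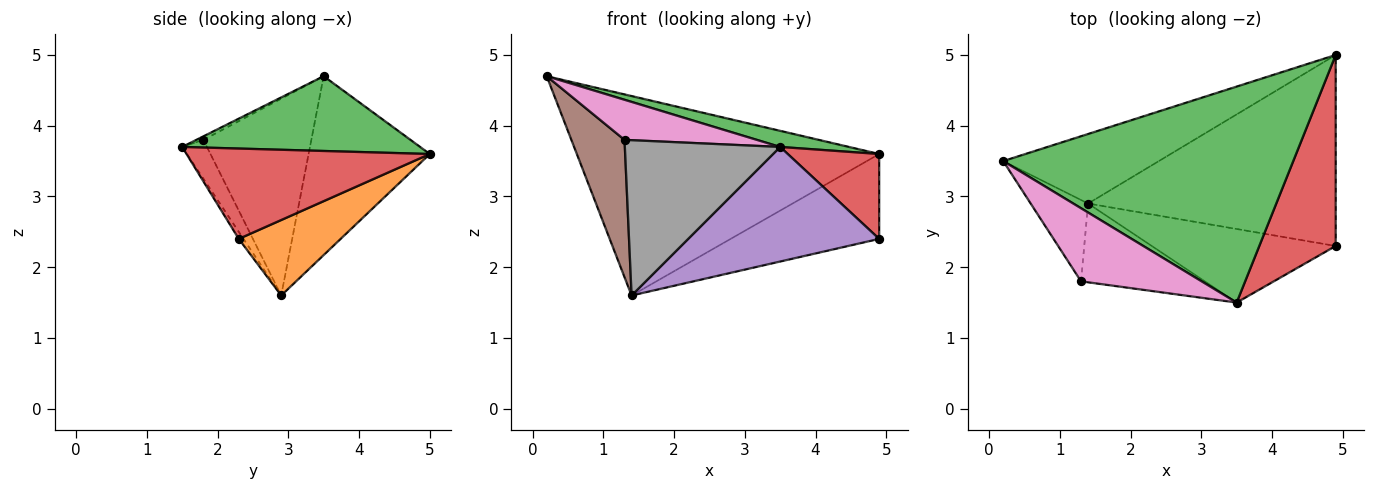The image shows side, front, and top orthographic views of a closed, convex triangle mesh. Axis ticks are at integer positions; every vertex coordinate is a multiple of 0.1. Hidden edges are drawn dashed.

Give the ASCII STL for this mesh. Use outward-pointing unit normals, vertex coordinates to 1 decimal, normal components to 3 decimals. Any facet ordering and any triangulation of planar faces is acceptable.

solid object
 facet normal -0.354 0.883 -0.308
  outer loop
   vertex 1.4 2.9 1.6
   vertex 0.2 3.5 4.7
   vertex 4.9 5.0 3.6
  endloop
 endfacet
 facet normal 0.268 0.391 -0.880
  outer loop
   vertex 1.4 2.9 1.6
   vertex 4.9 5.0 3.6
   vertex 4.9 2.3 2.4
  endloop
 endfacet
 facet normal 0.249 -0.072 0.966
  outer loop
   vertex 3.5 1.5 3.7
   vertex 4.9 5.0 3.6
   vertex 0.2 3.5 4.7
  endloop
 endfacet
 facet normal 0.734 -0.276 0.621
  outer loop
   vertex 3.5 1.5 3.7
   vertex 4.9 2.3 2.4
   vertex 4.9 5.0 3.6
  endloop
 endfacet
 facet normal -0.021 -0.841 -0.540
  outer loop
   vertex 3.5 1.5 3.7
   vertex 1.4 2.9 1.6
   vertex 4.9 2.3 2.4
  endloop
 endfacet
 facet normal -0.868 -0.427 -0.253
  outer loop
   vertex 1.3 1.8 3.8
   vertex 0.2 3.5 4.7
   vertex 1.4 2.9 1.6
  endloop
 endfacet
 facet normal -0.026 -0.481 0.877
  outer loop
   vertex 1.3 1.8 3.8
   vertex 3.5 1.5 3.7
   vertex 0.2 3.5 4.7
  endloop
 endfacet
 facet normal -0.141 -0.883 -0.448
  outer loop
   vertex 1.3 1.8 3.8
   vertex 1.4 2.9 1.6
   vertex 3.5 1.5 3.7
  endloop
 endfacet
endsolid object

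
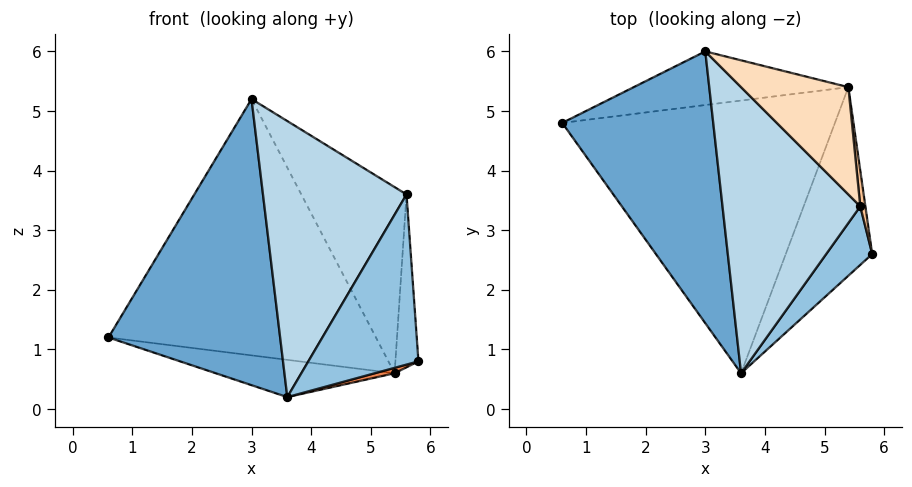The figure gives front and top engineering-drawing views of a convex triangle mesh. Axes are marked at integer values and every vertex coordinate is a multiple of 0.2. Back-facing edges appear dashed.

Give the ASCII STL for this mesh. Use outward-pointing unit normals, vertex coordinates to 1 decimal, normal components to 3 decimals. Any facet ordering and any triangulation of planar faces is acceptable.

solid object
 facet normal -0.618 -0.570 0.542
  outer loop
   vertex 3.0 6.0 5.2
   vertex 0.6 4.8 1.2
   vertex 3.6 0.6 0.2
  endloop
 endfacet
 facet normal 0.611 -0.749 0.258
  outer loop
   vertex 5.6 3.4 3.6
   vertex 3.6 0.6 0.2
   vertex 5.8 2.6 0.8
  endloop
 endfacet
 facet normal -0.244 -0.673 0.698
  outer loop
   vertex 5.6 3.4 3.6
   vertex 3.0 6.0 5.2
   vertex 3.6 0.6 0.2
  endloop
 endfacet
 facet normal -0.139 0.134 -0.981
  outer loop
   vertex 5.4 5.4 0.6
   vertex 3.6 0.6 0.2
   vertex 0.6 4.8 1.2
  endloop
 endfacet
 facet normal 0.286 -0.028 -0.958
  outer loop
   vertex 5.4 5.4 0.6
   vertex 5.8 2.6 0.8
   vertex 3.6 0.6 0.2
  endloop
 endfacet
 facet normal -0.146 0.968 -0.203
  outer loop
   vertex 5.4 5.4 0.6
   vertex 0.6 4.8 1.2
   vertex 3.0 6.0 5.2
  endloop
 endfacet
 facet normal 0.989 0.143 0.030
  outer loop
   vertex 5.4 5.4 0.6
   vertex 5.6 3.4 3.6
   vertex 5.8 2.6 0.8
  endloop
 endfacet
 facet normal 0.761 0.562 0.324
  outer loop
   vertex 5.4 5.4 0.6
   vertex 3.0 6.0 5.2
   vertex 5.6 3.4 3.6
  endloop
 endfacet
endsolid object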